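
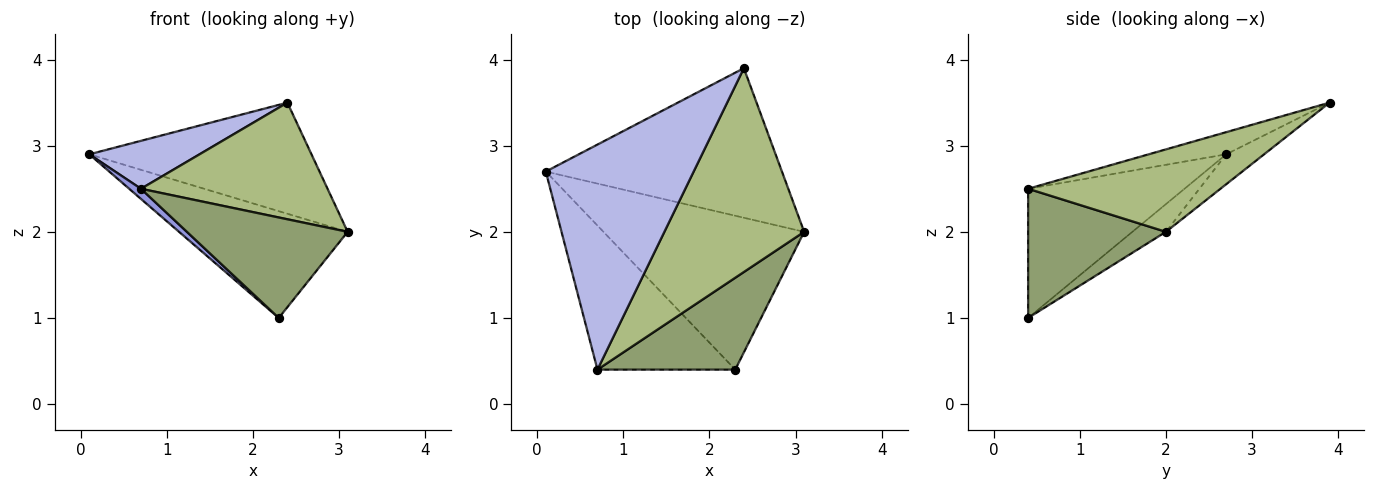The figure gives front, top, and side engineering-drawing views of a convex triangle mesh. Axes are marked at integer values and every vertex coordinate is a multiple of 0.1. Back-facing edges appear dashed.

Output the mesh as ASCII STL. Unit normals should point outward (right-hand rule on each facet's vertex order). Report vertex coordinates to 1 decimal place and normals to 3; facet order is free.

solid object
 facet normal -0.113 0.567 -0.816
  outer loop
   vertex 2.3 0.4 1.0
   vertex 0.1 2.7 2.9
   vertex 3.1 2.0 2.0
  endloop
 endfacet
 facet normal -0.101 0.593 -0.799
  outer loop
   vertex 2.4 3.9 3.5
   vertex 3.1 2.0 2.0
   vertex 0.1 2.7 2.9
  endloop
 endfacet
 facet normal -0.683 -0.051 -0.729
  outer loop
   vertex 0.7 0.4 2.5
   vertex 0.1 2.7 2.9
   vertex 2.3 0.4 1.0
  endloop
 endfacet
 facet normal -0.145 -0.206 0.968
  outer loop
   vertex 0.7 0.4 2.5
   vertex 2.4 3.9 3.5
   vertex 0.1 2.7 2.9
  endloop
 endfacet
 facet normal 0.535 -0.624 0.570
  outer loop
   vertex 0.7 0.4 2.5
   vertex 2.3 0.4 1.0
   vertex 3.1 2.0 2.0
  endloop
 endfacet
 facet normal 0.456 -0.442 0.773
  outer loop
   vertex 0.7 0.4 2.5
   vertex 3.1 2.0 2.0
   vertex 2.4 3.9 3.5
  endloop
 endfacet
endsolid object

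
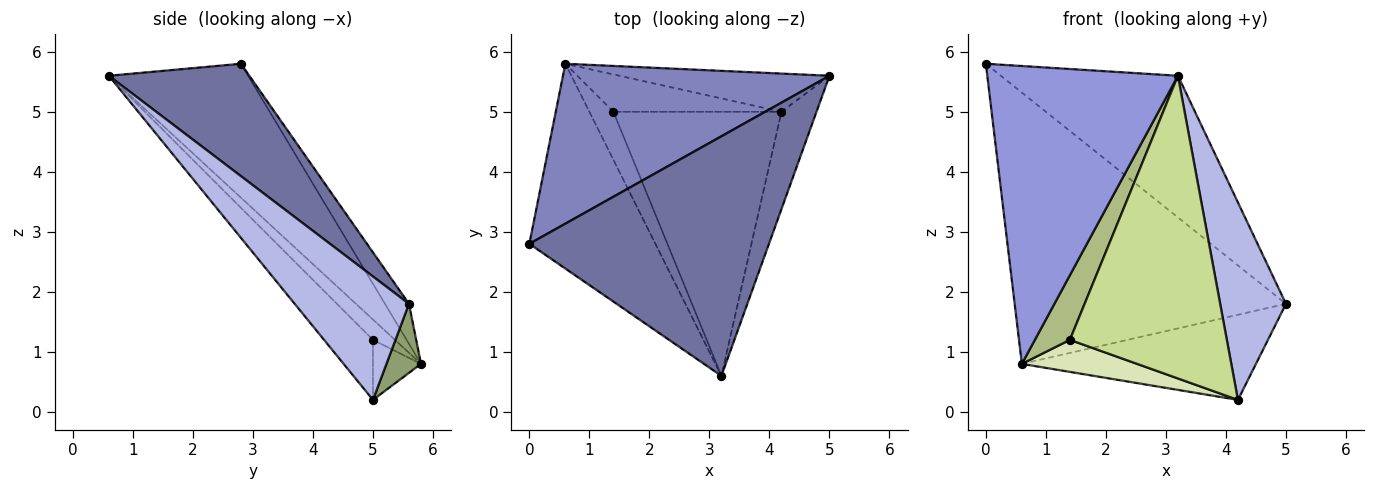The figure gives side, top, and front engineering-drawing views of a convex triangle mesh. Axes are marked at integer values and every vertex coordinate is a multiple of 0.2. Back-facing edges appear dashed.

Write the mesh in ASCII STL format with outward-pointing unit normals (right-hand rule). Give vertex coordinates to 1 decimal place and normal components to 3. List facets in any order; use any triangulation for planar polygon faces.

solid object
 facet normal 0.374 0.472 0.798
  outer loop
   vertex 3.2 0.6 5.6
   vertex 5.0 5.6 1.8
   vertex 0.0 2.8 5.8
  endloop
 endfacet
 facet normal -0.076 0.859 0.506
  outer loop
   vertex 0.6 5.8 0.8
   vertex 0.0 2.8 5.8
   vertex 5.0 5.6 1.8
  endloop
 endfacet
 facet normal -0.516 -0.706 -0.485
  outer loop
   vertex 0.6 5.8 0.8
   vertex 3.2 0.6 5.6
   vertex 0.0 2.8 5.8
  endloop
 endfacet
 facet normal 0.841 -0.485 -0.239
  outer loop
   vertex 4.2 5.0 0.2
   vertex 5.0 5.6 1.8
   vertex 3.2 0.6 5.6
  endloop
 endfacet
 facet normal 0.133 0.904 -0.406
  outer loop
   vertex 4.2 5.0 0.2
   vertex 0.6 5.8 0.8
   vertex 5.0 5.6 1.8
  endloop
 endfacet
 facet normal -0.450 -0.717 -0.532
  outer loop
   vertex 1.4 5.0 1.2
   vertex 3.2 0.6 5.6
   vertex 0.6 5.8 0.8
  endloop
 endfacet
 facet normal -0.229 -0.734 -0.640
  outer loop
   vertex 1.4 5.0 1.2
   vertex 4.2 5.0 0.2
   vertex 3.2 0.6 5.6
  endloop
 endfacet
 facet normal -0.262 -0.628 -0.733
  outer loop
   vertex 1.4 5.0 1.2
   vertex 0.6 5.8 0.8
   vertex 4.2 5.0 0.2
  endloop
 endfacet
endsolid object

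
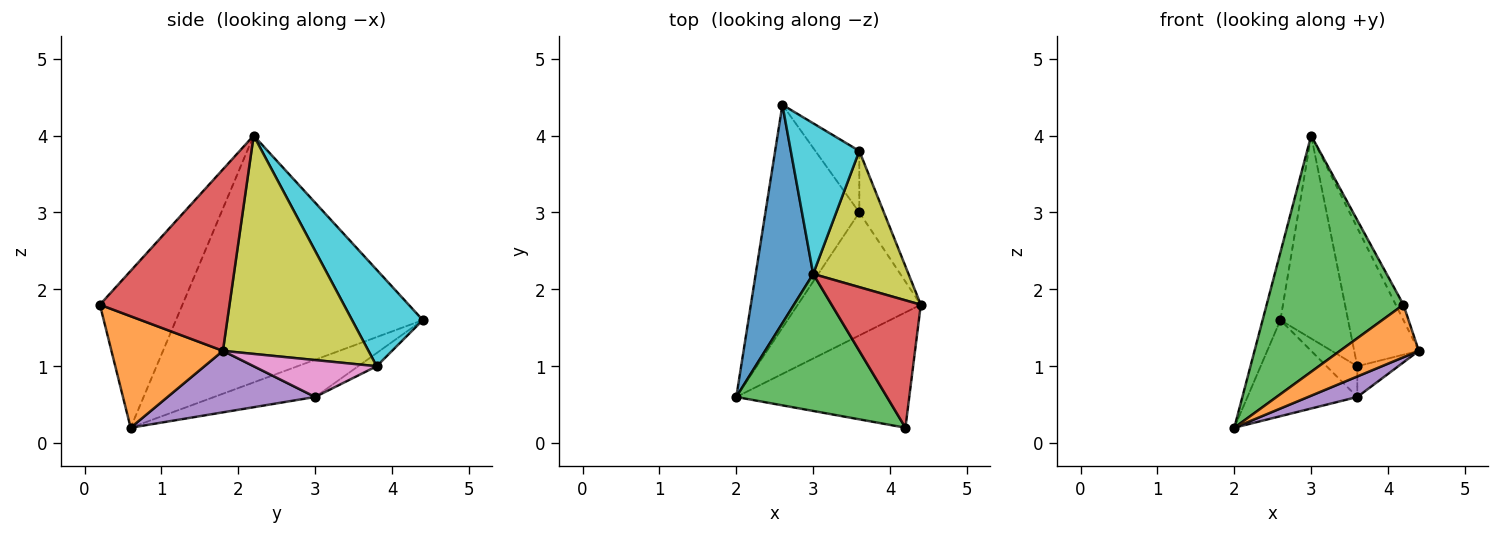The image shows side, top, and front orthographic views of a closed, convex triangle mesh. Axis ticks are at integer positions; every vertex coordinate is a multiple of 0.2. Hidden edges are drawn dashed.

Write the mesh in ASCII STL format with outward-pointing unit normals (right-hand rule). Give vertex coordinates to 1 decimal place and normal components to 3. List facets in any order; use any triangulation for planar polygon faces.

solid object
 facet normal -0.972 0.070 0.226
  outer loop
   vertex 3.0 2.2 4.0
   vertex 2.6 4.4 1.6
   vertex 2.0 0.6 0.2
  endloop
 endfacet
 facet normal 0.506 -0.358 -0.785
  outer loop
   vertex 4.2 0.2 1.8
   vertex 2.0 0.6 0.2
   vertex 4.4 1.8 1.2
  endloop
 endfacet
 facet normal -0.463 -0.767 0.445
  outer loop
   vertex 4.2 0.2 1.8
   vertex 3.0 2.2 4.0
   vertex 2.0 0.6 0.2
  endloop
 endfacet
 facet normal 0.896 0.053 0.440
  outer loop
   vertex 4.2 0.2 1.8
   vertex 4.4 1.8 1.2
   vertex 3.0 2.2 4.0
  endloop
 endfacet
 facet normal 0.442 -0.147 -0.885
  outer loop
   vertex 3.6 3.0 0.6
   vertex 4.4 1.8 1.2
   vertex 2.0 0.6 0.2
  endloop
 endfacet
 facet normal -0.342 0.372 -0.863
  outer loop
   vertex 3.6 3.0 0.6
   vertex 2.0 0.6 0.2
   vertex 2.6 4.4 1.6
  endloop
 endfacet
 facet normal 0.802 0.267 -0.535
  outer loop
   vertex 3.6 3.8 1.0
   vertex 4.4 1.8 1.2
   vertex 3.6 3.0 0.6
  endloop
 endfacet
 facet normal -0.259 0.432 -0.864
  outer loop
   vertex 3.6 3.8 1.0
   vertex 3.6 3.0 0.6
   vertex 2.6 4.4 1.6
  endloop
 endfacet
 facet normal 0.849 0.377 0.371
  outer loop
   vertex 3.6 3.8 1.0
   vertex 3.0 2.2 4.0
   vertex 4.4 1.8 1.2
  endloop
 endfacet
 facet normal 0.643 0.615 0.457
  outer loop
   vertex 3.6 3.8 1.0
   vertex 2.6 4.4 1.6
   vertex 3.0 2.2 4.0
  endloop
 endfacet
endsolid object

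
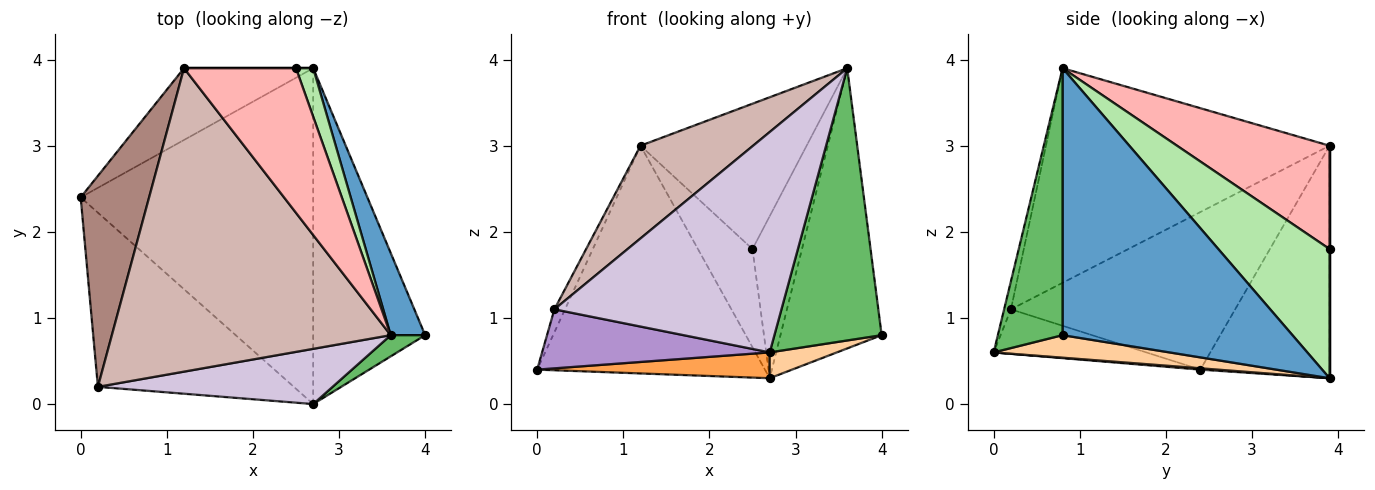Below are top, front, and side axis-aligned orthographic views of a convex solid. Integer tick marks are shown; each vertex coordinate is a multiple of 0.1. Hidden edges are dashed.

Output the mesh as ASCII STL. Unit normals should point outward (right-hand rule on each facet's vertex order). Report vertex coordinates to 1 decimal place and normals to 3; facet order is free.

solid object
 facet normal 0.909 0.400 0.117
  outer loop
   vertex 3.6 0.8 3.9
   vertex 4.0 0.8 0.8
   vertex 2.7 3.9 0.3
  endloop
 endfacet
 facet normal -0.476 0.839 -0.264
  outer loop
   vertex 1.2 3.9 3.0
   vertex 2.7 3.9 0.3
   vertex 0.0 2.4 0.4
  endloop
 endfacet
 facet normal 0.006 -0.077 -0.997
  outer loop
   vertex 2.7 0.0 0.6
   vertex 0.0 2.4 0.4
   vertex 2.7 3.9 0.3
  endloop
 endfacet
 facet normal 0.197 -0.075 -0.978
  outer loop
   vertex 2.7 0.0 0.6
   vertex 2.7 3.9 0.3
   vertex 4.0 0.8 0.8
  endloop
 endfacet
 facet normal 0.515 -0.854 0.067
  outer loop
   vertex 2.7 0.0 0.6
   vertex 4.0 0.8 0.8
   vertex 3.6 0.8 3.9
  endloop
 endfacet
 facet normal 0.907 0.404 0.121
  outer loop
   vertex 2.5 3.9 1.8
   vertex 3.6 0.8 3.9
   vertex 2.7 3.9 0.3
  endloop
 endfacet
 facet normal 0.000 1.000 0.000
  outer loop
   vertex 2.5 3.9 1.8
   vertex 2.7 3.9 0.3
   vertex 1.2 3.9 3.0
  endloop
 endfacet
 facet normal 0.546 0.594 0.591
  outer loop
   vertex 2.5 3.9 1.8
   vertex 1.2 3.9 3.0
   vertex 3.6 0.8 3.9
  endloop
 endfacet
 facet normal -0.210 -0.314 -0.926
  outer loop
   vertex 0.2 0.2 1.1
   vertex 0.0 2.4 0.4
   vertex 2.7 0.0 0.6
  endloop
 endfacet
 facet normal -0.029 -0.970 0.243
  outer loop
   vertex 0.2 0.2 1.1
   vertex 2.7 0.0 0.6
   vertex 3.6 0.8 3.9
  endloop
 endfacet
 facet normal -0.916 0.043 0.398
  outer loop
   vertex 0.2 0.2 1.1
   vertex 1.2 3.9 3.0
   vertex 0.0 2.4 0.4
  endloop
 endfacet
 facet normal -0.593 -0.235 0.770
  outer loop
   vertex 0.2 0.2 1.1
   vertex 3.6 0.8 3.9
   vertex 1.2 3.9 3.0
  endloop
 endfacet
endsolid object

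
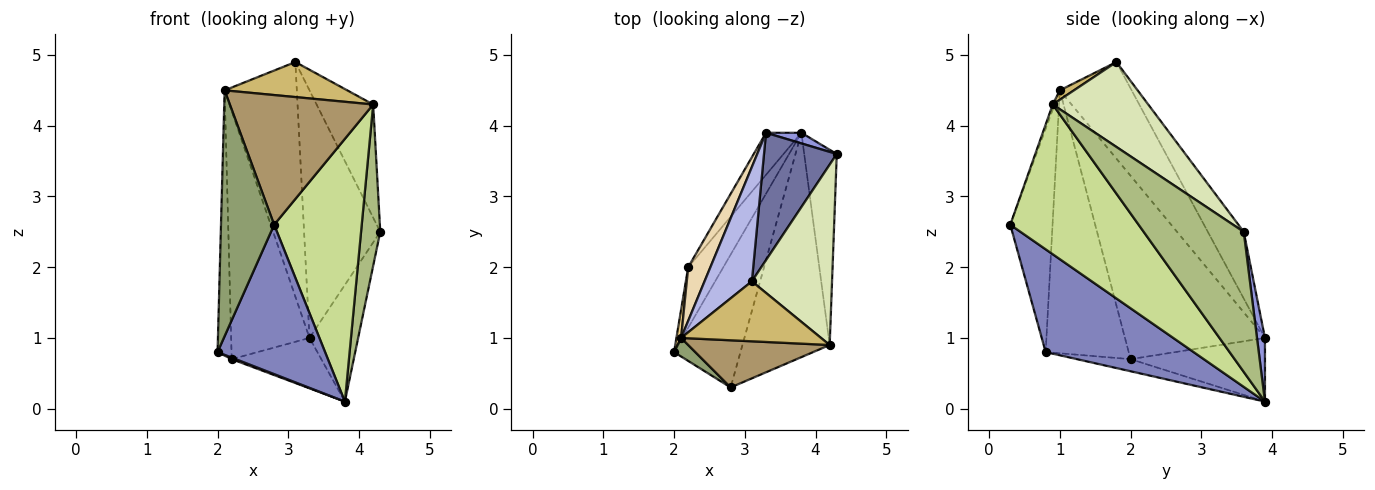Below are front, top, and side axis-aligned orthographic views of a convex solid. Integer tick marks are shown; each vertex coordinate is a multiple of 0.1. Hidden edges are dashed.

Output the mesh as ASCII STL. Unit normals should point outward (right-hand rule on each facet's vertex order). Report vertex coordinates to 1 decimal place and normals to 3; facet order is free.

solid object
 facet normal -0.387 0.820 0.422
  outer loop
   vertex 3.3 3.9 1.0
   vertex 3.1 1.8 4.9
   vertex 4.3 3.6 2.5
  endloop
 endfacet
 facet normal 0.717 -0.521 -0.463
  outer loop
   vertex 3.8 3.9 0.1
   vertex 2.8 0.3 2.6
   vertex 2.0 0.8 0.8
  endloop
 endfacet
 facet normal 0.161 0.983 0.089
  outer loop
   vertex 3.8 3.9 0.1
   vertex 3.3 3.9 1.0
   vertex 4.3 3.6 2.5
  endloop
 endfacet
 facet normal -0.667 0.670 0.327
  outer loop
   vertex 2.1 1.0 4.5
   vertex 3.1 1.8 4.9
   vertex 3.3 3.9 1.0
  endloop
 endfacet
 facet normal -0.621 -0.781 0.059
  outer loop
   vertex 2.1 1.0 4.5
   vertex 2.0 0.8 0.8
   vertex 2.8 0.3 2.6
  endloop
 endfacet
 facet normal 0.957 -0.184 -0.222
  outer loop
   vertex 4.2 0.9 4.3
   vertex 3.8 3.9 0.1
   vertex 4.3 3.6 2.5
  endloop
 endfacet
 facet normal 0.744 -0.508 -0.434
  outer loop
   vertex 4.2 0.9 4.3
   vertex 2.8 0.3 2.6
   vertex 3.8 3.9 0.1
  endloop
 endfacet
 facet normal 0.668 0.396 0.631
  outer loop
   vertex 4.2 0.9 4.3
   vertex 4.3 3.6 2.5
   vertex 3.1 1.8 4.9
  endloop
 endfacet
 facet normal -0.012 -0.940 0.342
  outer loop
   vertex 4.2 0.9 4.3
   vertex 2.1 1.0 4.5
   vertex 2.8 0.3 2.6
  endloop
 endfacet
 facet normal 0.058 -0.504 0.862
  outer loop
   vertex 4.2 0.9 4.3
   vertex 3.1 1.8 4.9
   vertex 2.1 1.0 4.5
  endloop
 endfacet
 facet normal -0.986 0.166 0.018
  outer loop
   vertex 2.2 2.0 0.7
   vertex 2.0 0.8 0.8
   vertex 2.1 1.0 4.5
  endloop
 endfacet
 facet normal -0.868 0.486 0.105
  outer loop
   vertex 2.2 2.0 0.7
   vertex 2.1 1.0 4.5
   vertex 3.3 3.9 1.0
  endloop
 endfacet
 facet normal -0.325 -0.025 -0.945
  outer loop
   vertex 2.2 2.0 0.7
   vertex 3.8 3.9 0.1
   vertex 2.0 0.8 0.8
  endloop
 endfacet
 facet normal -0.755 0.504 -0.420
  outer loop
   vertex 2.2 2.0 0.7
   vertex 3.3 3.9 1.0
   vertex 3.8 3.9 0.1
  endloop
 endfacet
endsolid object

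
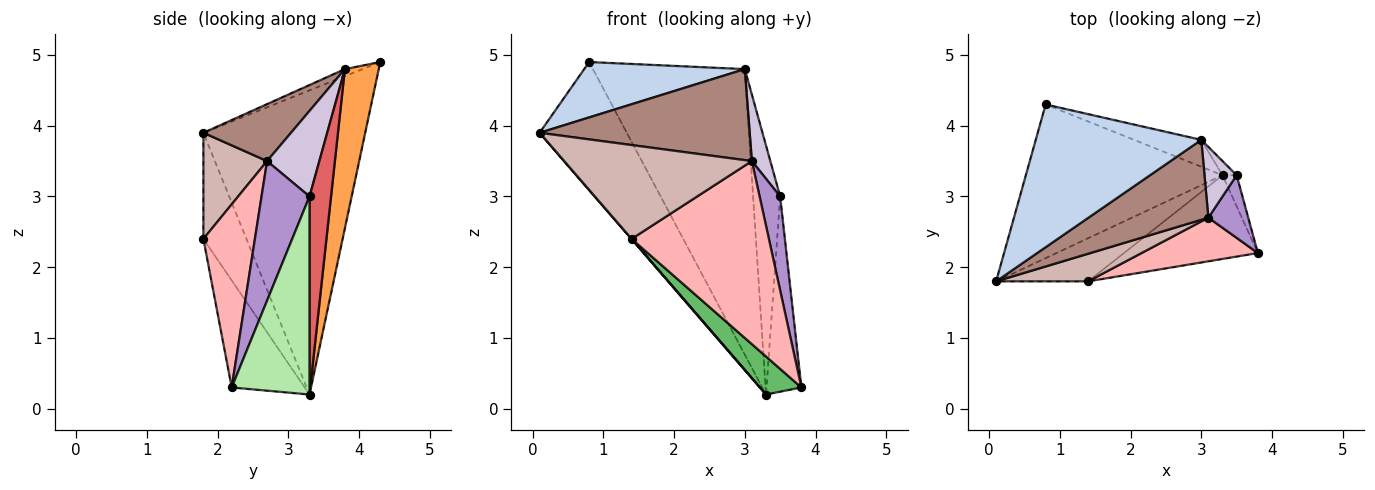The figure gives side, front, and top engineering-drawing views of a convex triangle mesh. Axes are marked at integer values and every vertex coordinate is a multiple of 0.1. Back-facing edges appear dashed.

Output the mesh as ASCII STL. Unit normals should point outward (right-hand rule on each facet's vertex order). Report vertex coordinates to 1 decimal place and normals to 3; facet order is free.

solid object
 facet normal -0.765 0.412 -0.495
  outer loop
   vertex 3.3 3.3 0.2
   vertex 0.1 1.8 3.9
   vertex 0.8 4.3 4.9
  endloop
 endfacet
 facet normal -0.040 -0.361 0.932
  outer loop
   vertex 3.0 3.8 4.8
   vertex 0.8 4.3 4.9
   vertex 0.1 1.8 3.9
  endloop
 endfacet
 facet normal 0.217 0.972 -0.092
  outer loop
   vertex 3.0 3.8 4.8
   vertex 3.3 3.3 0.2
   vertex 0.8 4.3 4.9
  endloop
 endfacet
 facet normal -0.756 -0.003 -0.655
  outer loop
   vertex 1.4 1.8 2.4
   vertex 0.1 1.8 3.9
   vertex 3.3 3.3 0.2
  endloop
 endfacet
 facet normal -0.588 -0.334 -0.736
  outer loop
   vertex 1.4 1.8 2.4
   vertex 3.3 3.3 0.2
   vertex 3.8 2.2 0.3
  endloop
 endfacet
 facet normal 0.911 0.408 -0.065
  outer loop
   vertex 3.5 3.3 3.0
   vertex 3.8 2.2 0.3
   vertex 3.3 3.3 0.2
  endloop
 endfacet
 facet normal 0.622 0.782 -0.044
  outer loop
   vertex 3.5 3.3 3.0
   vertex 3.3 3.3 0.2
   vertex 3.0 3.8 4.8
  endloop
 endfacet
 facet normal 0.343 -0.914 0.218
  outer loop
   vertex 3.1 2.7 3.5
   vertex 1.4 1.8 2.4
   vertex 3.8 2.2 0.3
  endloop
 endfacet
 facet normal 0.889 -0.381 0.254
  outer loop
   vertex 3.1 2.7 3.5
   vertex 3.8 2.2 0.3
   vertex 3.5 3.3 3.0
  endloop
 endfacet
 facet normal 0.889 -0.314 0.334
  outer loop
   vertex 3.1 2.7 3.5
   vertex 3.5 3.3 3.0
   vertex 3.0 3.8 4.8
  endloop
 endfacet
 facet normal 0.299 -0.717 0.630
  outer loop
   vertex 3.1 2.7 3.5
   vertex 3.0 3.8 4.8
   vertex 0.1 1.8 3.9
  endloop
 endfacet
 facet normal 0.309 -0.912 0.268
  outer loop
   vertex 3.1 2.7 3.5
   vertex 0.1 1.8 3.9
   vertex 1.4 1.8 2.4
  endloop
 endfacet
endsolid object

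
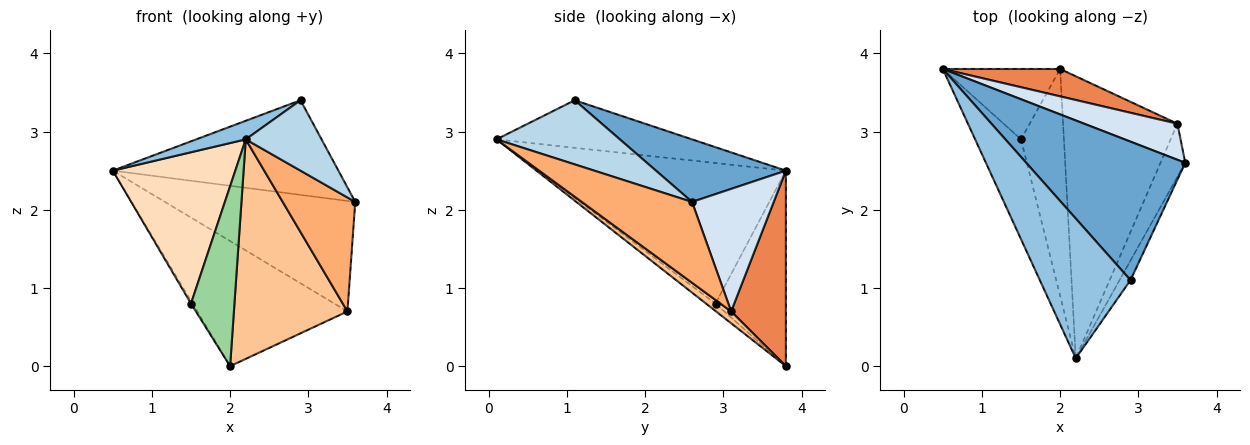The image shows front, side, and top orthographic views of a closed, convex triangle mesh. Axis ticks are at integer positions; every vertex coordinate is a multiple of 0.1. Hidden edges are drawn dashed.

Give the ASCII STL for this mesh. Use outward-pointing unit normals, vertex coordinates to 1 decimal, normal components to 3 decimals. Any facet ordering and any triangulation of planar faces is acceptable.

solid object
 facet normal 0.309 0.536 0.785
  outer loop
   vertex 2.9 1.1 3.4
   vertex 3.6 2.6 2.1
   vertex 0.5 3.8 2.5
  endloop
 endfacet
 facet normal -0.461 -0.117 0.880
  outer loop
   vertex 2.9 1.1 3.4
   vertex 0.5 3.8 2.5
   vertex 2.2 0.1 2.9
  endloop
 endfacet
 facet normal 0.843 -0.518 -0.144
  outer loop
   vertex 2.9 1.1 3.4
   vertex 2.2 0.1 2.9
   vertex 3.6 2.6 2.1
  endloop
 endfacet
 facet normal 0.378 0.880 0.287
  outer loop
   vertex 3.5 3.1 0.7
   vertex 0.5 3.8 2.5
   vertex 3.6 2.6 2.1
  endloop
 endfacet
 facet normal 0.336 0.920 0.201
  outer loop
   vertex 3.5 3.1 0.7
   vertex 2.0 3.8 0.0
   vertex 0.5 3.8 2.5
  endloop
 endfacet
 facet normal 0.809 -0.533 -0.248
  outer loop
   vertex 3.5 3.1 0.7
   vertex 3.6 2.6 2.1
   vertex 2.2 0.1 2.9
  endloop
 endfacet
 facet normal 0.081 -0.612 -0.787
  outer loop
   vertex 3.5 3.1 0.7
   vertex 2.2 0.1 2.9
   vertex 2.0 3.8 0.0
  endloop
 endfacet
 facet normal -0.860 -0.426 -0.281
  outer loop
   vertex 1.5 2.9 0.8
   vertex 2.2 0.1 2.9
   vertex 0.5 3.8 2.5
  endloop
 endfacet
 facet normal -0.857 0.019 -0.514
  outer loop
   vertex 1.5 2.9 0.8
   vertex 0.5 3.8 2.5
   vertex 2.0 3.8 0.0
  endloop
 endfacet
 facet normal -0.134 -0.616 -0.776
  outer loop
   vertex 1.5 2.9 0.8
   vertex 2.0 3.8 0.0
   vertex 2.2 0.1 2.9
  endloop
 endfacet
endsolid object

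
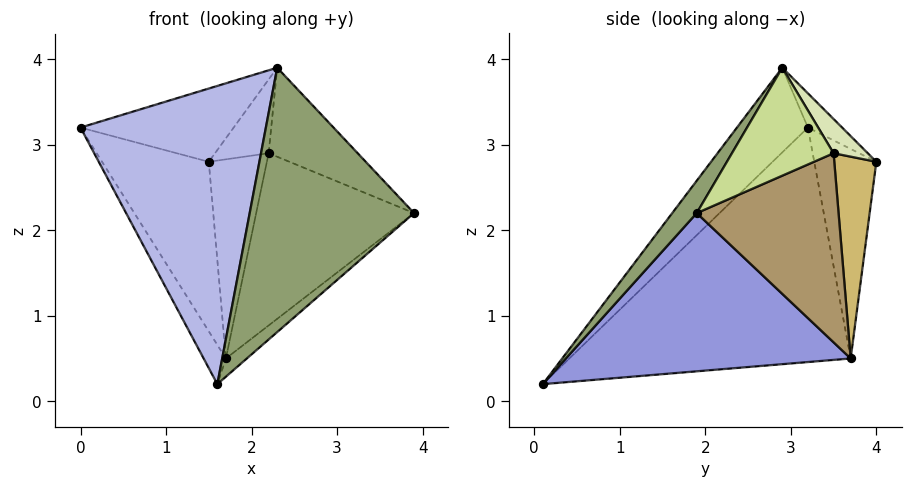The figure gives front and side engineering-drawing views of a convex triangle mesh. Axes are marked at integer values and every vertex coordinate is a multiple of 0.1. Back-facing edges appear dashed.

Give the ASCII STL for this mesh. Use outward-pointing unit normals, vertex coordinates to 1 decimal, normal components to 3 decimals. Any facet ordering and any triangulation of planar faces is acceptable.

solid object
 facet normal -0.850 0.067 -0.523
  outer loop
   vertex 1.7 3.7 0.5
   vertex 1.6 0.1 0.2
   vertex 0.0 3.2 3.2
  endloop
 endfacet
 facet normal -0.497 0.854 -0.155
  outer loop
   vertex 1.7 3.7 0.5
   vertex 0.0 3.2 3.2
   vertex 1.5 4.0 2.8
  endloop
 endfacet
 facet normal 0.634 0.047 -0.772
  outer loop
   vertex 1.7 3.7 0.5
   vertex 3.9 1.9 2.2
   vertex 1.6 0.1 0.2
  endloop
 endfacet
 facet normal -0.283 -0.738 0.612
  outer loop
   vertex 2.3 2.9 3.9
   vertex 0.0 3.2 3.2
   vertex 1.6 0.1 0.2
  endloop
 endfacet
 facet normal 0.120 -0.802 0.585
  outer loop
   vertex 2.3 2.9 3.9
   vertex 1.6 0.1 0.2
   vertex 3.9 1.9 2.2
  endloop
 endfacet
 facet normal -0.144 0.645 0.750
  outer loop
   vertex 2.3 2.9 3.9
   vertex 1.5 4.0 2.8
   vertex 0.0 3.2 3.2
  endloop
 endfacet
 facet normal 0.716 0.628 0.305
  outer loop
   vertex 2.2 3.5 2.9
   vertex 2.3 2.9 3.9
   vertex 3.9 1.9 2.2
  endloop
 endfacet
 facet normal 0.490 0.768 0.412
  outer loop
   vertex 2.2 3.5 2.9
   vertex 1.5 4.0 2.8
   vertex 2.3 2.9 3.9
  endloop
 endfacet
 facet normal 0.666 0.742 -0.077
  outer loop
   vertex 2.2 3.5 2.9
   vertex 3.9 1.9 2.2
   vertex 1.7 3.7 0.5
  endloop
 endfacet
 facet normal 0.586 0.809 -0.055
  outer loop
   vertex 2.2 3.5 2.9
   vertex 1.7 3.7 0.5
   vertex 1.5 4.0 2.8
  endloop
 endfacet
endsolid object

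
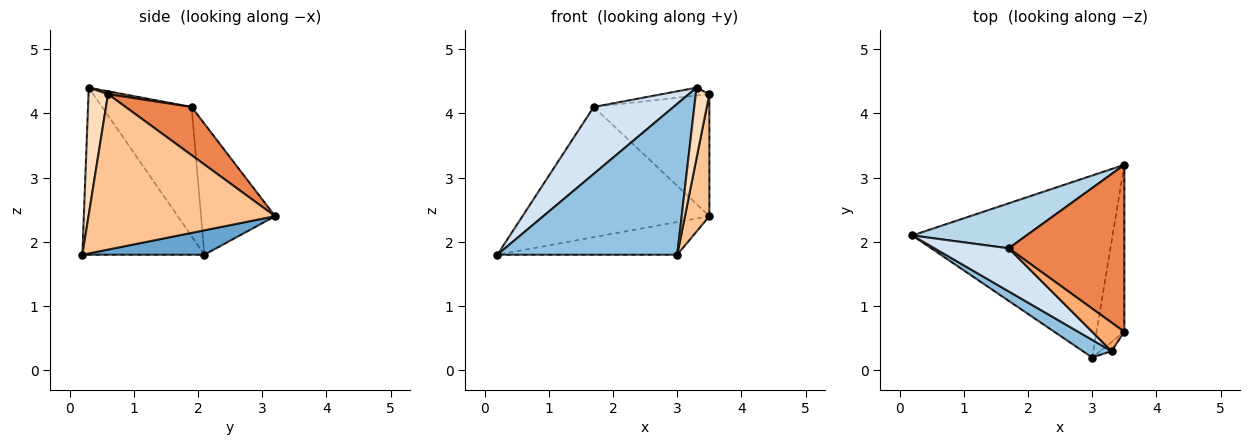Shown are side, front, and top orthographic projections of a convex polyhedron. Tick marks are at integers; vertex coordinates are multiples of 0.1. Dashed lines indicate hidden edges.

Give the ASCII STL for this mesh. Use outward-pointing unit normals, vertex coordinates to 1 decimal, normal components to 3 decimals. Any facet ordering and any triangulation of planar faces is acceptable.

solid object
 facet normal 0.119 0.176 -0.977
  outer loop
   vertex 3.0 0.2 1.8
   vertex 0.2 2.1 1.8
   vertex 3.5 3.2 2.4
  endloop
 endfacet
 facet normal -0.559 -0.824 0.096
  outer loop
   vertex 3.0 0.2 1.8
   vertex 3.3 0.3 4.4
   vertex 0.2 2.1 1.8
  endloop
 endfacet
 facet normal -0.351 0.885 0.306
  outer loop
   vertex 1.7 1.9 4.1
   vertex 3.5 3.2 2.4
   vertex 0.2 2.1 1.8
  endloop
 endfacet
 facet normal -0.686 -0.612 0.394
  outer loop
   vertex 1.7 1.9 4.1
   vertex 0.2 2.1 1.8
   vertex 3.3 0.3 4.4
  endloop
 endfacet
 facet normal 0.319 0.559 0.765
  outer loop
   vertex 3.5 0.6 4.3
   vertex 3.5 3.2 2.4
   vertex 1.7 1.9 4.1
  endloop
 endfacet
 facet normal 0.084 0.264 0.961
  outer loop
   vertex 3.5 0.6 4.3
   vertex 1.7 1.9 4.1
   vertex 3.3 0.3 4.4
  endloop
 endfacet
 facet normal 0.976 -0.128 -0.175
  outer loop
   vertex 3.5 0.6 4.3
   vertex 3.0 0.2 1.8
   vertex 3.5 3.2 2.4
  endloop
 endfacet
 facet normal 0.819 -0.570 -0.073
  outer loop
   vertex 3.5 0.6 4.3
   vertex 3.3 0.3 4.4
   vertex 3.0 0.2 1.8
  endloop
 endfacet
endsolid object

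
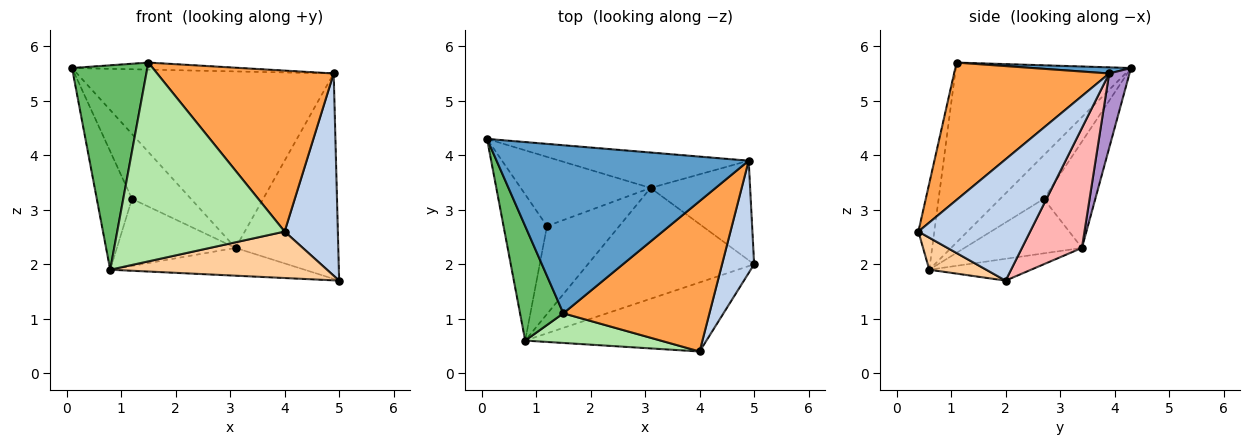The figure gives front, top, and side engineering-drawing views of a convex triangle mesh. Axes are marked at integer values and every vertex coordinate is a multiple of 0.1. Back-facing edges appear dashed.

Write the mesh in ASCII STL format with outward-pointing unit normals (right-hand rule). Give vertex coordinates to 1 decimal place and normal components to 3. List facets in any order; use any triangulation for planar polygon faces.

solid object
 facet normal 0.024 0.042 0.999
  outer loop
   vertex 4.9 3.9 5.5
   vertex 0.1 4.3 5.6
   vertex 1.5 1.1 5.7
  endloop
 endfacet
 facet normal 0.878 -0.418 0.232
  outer loop
   vertex 4.9 3.9 5.5
   vertex 4.0 0.4 2.6
   vertex 5.0 2.0 1.7
  endloop
 endfacet
 facet normal 0.540 -0.615 0.575
  outer loop
   vertex 4.9 3.9 5.5
   vertex 1.5 1.1 5.7
   vertex 4.0 0.4 2.6
  endloop
 endfacet
 facet normal 0.145 -0.552 -0.821
  outer loop
   vertex 0.8 0.6 1.9
   vertex 5.0 2.0 1.7
   vertex 4.0 0.4 2.6
  endloop
 endfacet
 facet normal -0.897 -0.386 0.216
  outer loop
   vertex 0.8 0.6 1.9
   vertex 1.5 1.1 5.7
   vertex 0.1 4.3 5.6
  endloop
 endfacet
 facet normal -0.094 -0.985 0.147
  outer loop
   vertex 0.8 0.6 1.9
   vertex 4.0 0.4 2.6
   vertex 1.5 1.1 5.7
  endloop
 endfacet
 facet normal -0.126 0.241 -0.962
  outer loop
   vertex 3.1 3.4 2.3
   vertex 5.0 2.0 1.7
   vertex 0.8 0.6 1.9
  endloop
 endfacet
 facet normal 0.465 0.797 -0.386
  outer loop
   vertex 3.1 3.4 2.3
   vertex 4.9 3.9 5.5
   vertex 5.0 2.0 1.7
  endloop
 endfacet
 facet normal 0.077 0.977 -0.196
  outer loop
   vertex 3.1 3.4 2.3
   vertex 0.1 4.3 5.6
   vertex 4.9 3.9 5.5
  endloop
 endfacet
 facet normal -0.615 0.496 -0.613
  outer loop
   vertex 1.2 2.7 3.2
   vertex 0.8 0.6 1.9
   vertex 0.1 4.3 5.6
  endloop
 endfacet
 facet normal -0.513 0.587 -0.626
  outer loop
   vertex 1.2 2.7 3.2
   vertex 0.1 4.3 5.6
   vertex 3.1 3.4 2.3
  endloop
 endfacet
 facet normal -0.515 0.520 -0.682
  outer loop
   vertex 1.2 2.7 3.2
   vertex 3.1 3.4 2.3
   vertex 0.8 0.6 1.9
  endloop
 endfacet
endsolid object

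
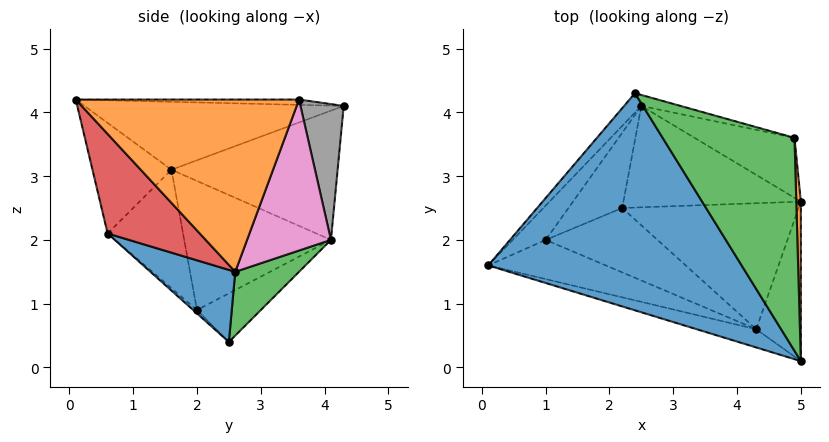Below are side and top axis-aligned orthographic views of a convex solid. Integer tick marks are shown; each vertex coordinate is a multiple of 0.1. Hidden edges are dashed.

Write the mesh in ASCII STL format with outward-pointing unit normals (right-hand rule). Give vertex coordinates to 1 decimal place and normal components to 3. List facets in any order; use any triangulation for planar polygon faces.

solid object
 facet normal -0.256 -0.136 0.957
  outer loop
   vertex 2.4 4.3 4.1
   vertex 0.1 1.6 3.1
   vertex 5.0 0.1 4.2
  endloop
 endfacet
 facet normal 0.999 0.029 0.026
  outer loop
   vertex 4.9 3.6 4.2
   vertex 5.0 0.1 4.2
   vertex 5.0 2.6 1.5
  endloop
 endfacet
 facet normal -0.040 -0.001 0.999
  outer loop
   vertex 4.9 3.6 4.2
   vertex 2.4 4.3 4.1
   vertex 5.0 0.1 4.2
  endloop
 endfacet
 facet normal 0.834 -0.404 -0.374
  outer loop
   vertex 4.3 0.6 2.1
   vertex 5.0 2.6 1.5
   vertex 5.0 0.1 4.2
  endloop
 endfacet
 facet normal -0.261 -0.955 -0.140
  outer loop
   vertex 4.3 0.6 2.1
   vertex 5.0 0.1 4.2
   vertex 0.1 1.6 3.1
  endloop
 endfacet
 facet normal -0.285 -0.916 -0.283
  outer loop
   vertex 4.3 0.6 2.1
   vertex 0.1 1.6 3.1
   vertex 1.0 2.0 0.9
  endloop
 endfacet
 facet normal 0.447 0.844 -0.296
  outer loop
   vertex 2.5 4.1 2.0
   vertex 4.9 3.6 4.2
   vertex 5.0 2.6 1.5
  endloop
 endfacet
 facet normal 0.272 0.959 -0.078
  outer loop
   vertex 2.5 4.1 2.0
   vertex 2.4 4.3 4.1
   vertex 4.9 3.6 4.2
  endloop
 endfacet
 facet normal -0.739 0.666 -0.099
  outer loop
   vertex 2.5 4.1 2.0
   vertex 0.1 1.6 3.1
   vertex 2.4 4.3 4.1
  endloop
 endfacet
 facet normal -0.749 0.635 -0.191
  outer loop
   vertex 2.5 4.1 2.0
   vertex 1.0 2.0 0.9
   vertex 0.1 1.6 3.1
  endloop
 endfacet
 facet normal 0.350 -0.379 -0.856
  outer loop
   vertex 2.2 2.5 0.4
   vertex 5.0 2.6 1.5
   vertex 4.3 0.6 2.1
  endloop
 endfacet
 facet normal -0.022 -0.680 -0.733
  outer loop
   vertex 2.2 2.5 0.4
   vertex 4.3 0.6 2.1
   vertex 1.0 2.0 0.9
  endloop
 endfacet
 facet normal 0.254 0.660 -0.707
  outer loop
   vertex 2.2 2.5 0.4
   vertex 2.5 4.1 2.0
   vertex 5.0 2.6 1.5
  endloop
 endfacet
 facet normal -0.507 0.655 -0.560
  outer loop
   vertex 2.2 2.5 0.4
   vertex 1.0 2.0 0.9
   vertex 2.5 4.1 2.0
  endloop
 endfacet
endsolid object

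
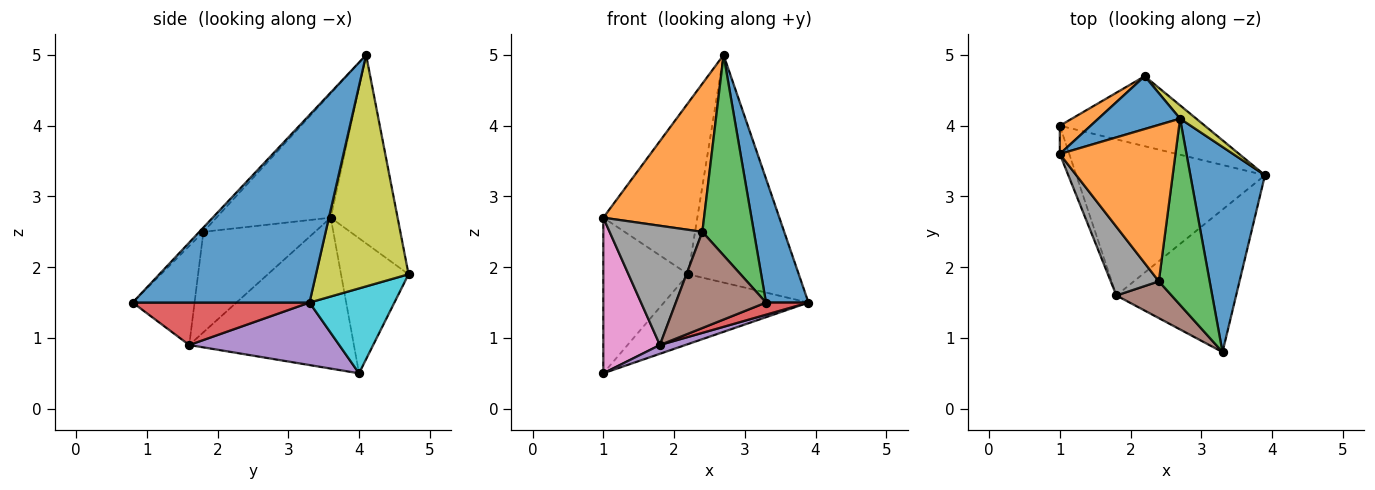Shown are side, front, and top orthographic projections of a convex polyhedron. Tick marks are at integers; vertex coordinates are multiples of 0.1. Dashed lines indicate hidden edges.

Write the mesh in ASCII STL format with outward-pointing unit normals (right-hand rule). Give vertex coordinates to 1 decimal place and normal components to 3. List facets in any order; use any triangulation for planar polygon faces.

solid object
 facet normal 0.907 -0.218 0.361
  outer loop
   vertex 2.7 4.1 5.0
   vertex 3.3 0.8 1.5
   vertex 3.9 3.3 1.5
  endloop
 endfacet
 facet normal -0.615 -0.542 0.573
  outer loop
   vertex 2.4 1.8 2.5
   vertex 2.7 4.1 5.0
   vertex 1.0 3.6 2.7
  endloop
 endfacet
 facet normal -0.057 -0.731 0.680
  outer loop
   vertex 2.4 1.8 2.5
   vertex 3.3 0.8 1.5
   vertex 2.7 4.1 5.0
  endloop
 endfacet
 facet normal 0.333 -0.080 -0.939
  outer loop
   vertex 1.8 1.6 0.9
   vertex 3.9 3.3 1.5
   vertex 3.3 0.8 1.5
  endloop
 endfacet
 facet normal 0.314 -0.053 -0.948
  outer loop
   vertex 1.8 1.6 0.9
   vertex 1.0 4.0 0.5
   vertex 3.9 3.3 1.5
  endloop
 endfacet
 facet normal -0.540 -0.786 0.301
  outer loop
   vertex 1.8 1.6 0.9
   vertex 3.3 0.8 1.5
   vertex 2.4 1.8 2.5
  endloop
 endfacet
 facet normal -0.944 -0.325 -0.059
  outer loop
   vertex 1.8 1.6 0.9
   vertex 1.0 3.6 2.7
   vertex 1.0 4.0 0.5
  endloop
 endfacet
 facet normal -0.722 -0.600 0.346
  outer loop
   vertex 1.8 1.6 0.9
   vertex 2.4 1.8 2.5
   vertex 1.0 3.6 2.7
  endloop
 endfacet
 facet normal 0.641 0.766 0.045
  outer loop
   vertex 2.2 4.7 1.9
   vertex 2.7 4.1 5.0
   vertex 3.9 3.3 1.5
  endloop
 endfacet
 facet normal 0.383 0.652 -0.654
  outer loop
   vertex 2.2 4.7 1.9
   vertex 3.9 3.3 1.5
   vertex 1.0 4.0 0.5
  endloop
 endfacet
 facet normal -0.562 0.790 0.244
  outer loop
   vertex 2.2 4.7 1.9
   vertex 1.0 3.6 2.7
   vertex 2.7 4.1 5.0
  endloop
 endfacet
 facet normal -0.616 0.775 0.141
  outer loop
   vertex 2.2 4.7 1.9
   vertex 1.0 4.0 0.5
   vertex 1.0 3.6 2.7
  endloop
 endfacet
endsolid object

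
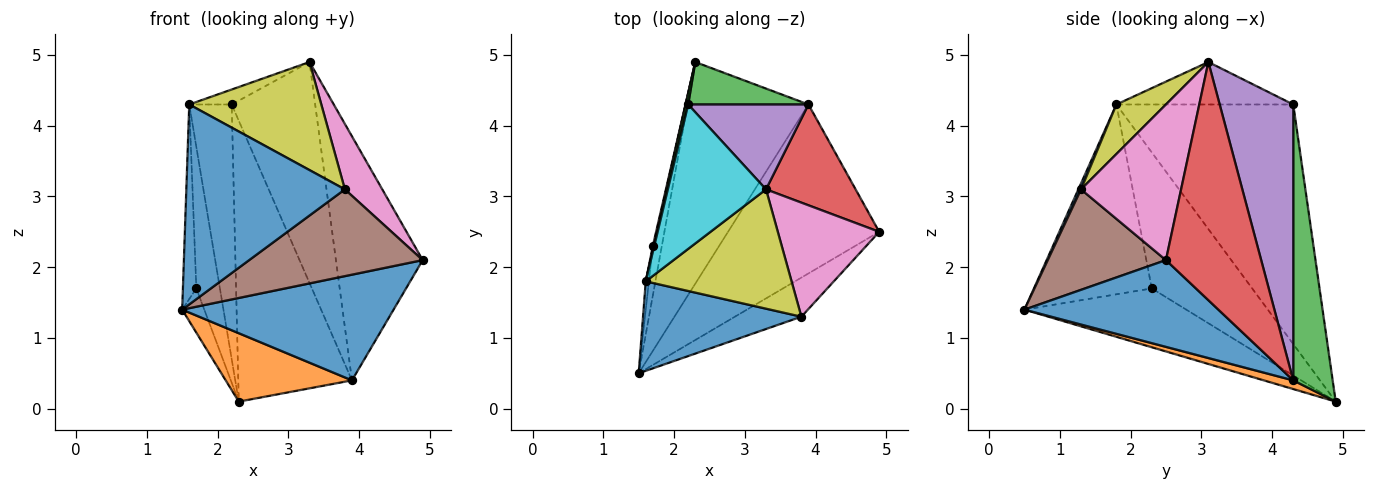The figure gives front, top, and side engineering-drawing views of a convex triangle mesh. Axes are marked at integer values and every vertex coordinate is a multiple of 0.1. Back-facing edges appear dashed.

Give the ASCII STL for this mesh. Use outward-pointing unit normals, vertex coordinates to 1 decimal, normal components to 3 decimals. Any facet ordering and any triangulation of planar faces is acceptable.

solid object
 facet normal 0.437 -0.477 -0.762
  outer loop
   vertex 3.9 4.3 0.4
   vertex 4.9 2.5 2.1
   vertex 1.5 0.5 1.4
  endloop
 endfacet
 facet normal 0.068 -0.294 -0.953
  outer loop
   vertex 3.9 4.3 0.4
   vertex 1.5 0.5 1.4
   vertex 2.3 4.9 0.1
  endloop
 endfacet
 facet normal 0.324 0.935 0.141
  outer loop
   vertex 3.9 4.3 0.4
   vertex 2.3 4.9 0.1
   vertex 2.2 4.3 4.3
  endloop
 endfacet
 facet normal 0.712 0.649 0.268
  outer loop
   vertex 3.9 4.3 0.4
   vertex 3.3 3.1 4.9
   vertex 4.9 2.5 2.1
  endloop
 endfacet
 facet normal 0.635 0.721 0.277
  outer loop
   vertex 3.9 4.3 0.4
   vertex 2.2 4.3 4.3
   vertex 3.3 3.1 4.9
  endloop
 endfacet
 facet normal 0.527 -0.774 -0.349
  outer loop
   vertex 3.8 1.3 3.1
   vertex 1.5 0.5 1.4
   vertex 4.9 2.5 2.1
  endloop
 endfacet
 facet normal 0.800 -0.299 0.521
  outer loop
   vertex 3.8 1.3 3.1
   vertex 4.9 2.5 2.1
   vertex 3.3 3.1 4.9
  endloop
 endfacet
 facet normal -0.980 0.134 -0.150
  outer loop
   vertex 1.7 2.3 1.7
   vertex 2.3 4.9 0.1
   vertex 1.5 0.5 1.4
  endloop
 endfacet
 facet normal 0.244 -0.651 0.719
  outer loop
   vertex 1.6 1.8 4.3
   vertex 3.8 1.3 3.1
   vertex 3.3 3.1 4.9
  endloop
 endfacet
 facet normal -0.395 0.095 0.914
  outer loop
   vertex 1.6 1.8 4.3
   vertex 3.3 3.1 4.9
   vertex 2.2 4.3 4.3
  endloop
 endfacet
 facet normal 0.015 -0.913 0.409
  outer loop
   vertex 1.6 1.8 4.3
   vertex 1.5 0.5 1.4
   vertex 3.8 1.3 3.1
  endloop
 endfacet
 facet normal -0.993 0.113 -0.016
  outer loop
   vertex 1.6 1.8 4.3
   vertex 1.7 2.3 1.7
   vertex 1.5 0.5 1.4
  endloop
 endfacet
 facet normal -0.972 0.233 0.010
  outer loop
   vertex 1.6 1.8 4.3
   vertex 2.2 4.3 4.3
   vertex 2.3 4.9 0.1
  endloop
 endfacet
 facet normal -0.973 0.229 0.007
  outer loop
   vertex 1.6 1.8 4.3
   vertex 2.3 4.9 0.1
   vertex 1.7 2.3 1.7
  endloop
 endfacet
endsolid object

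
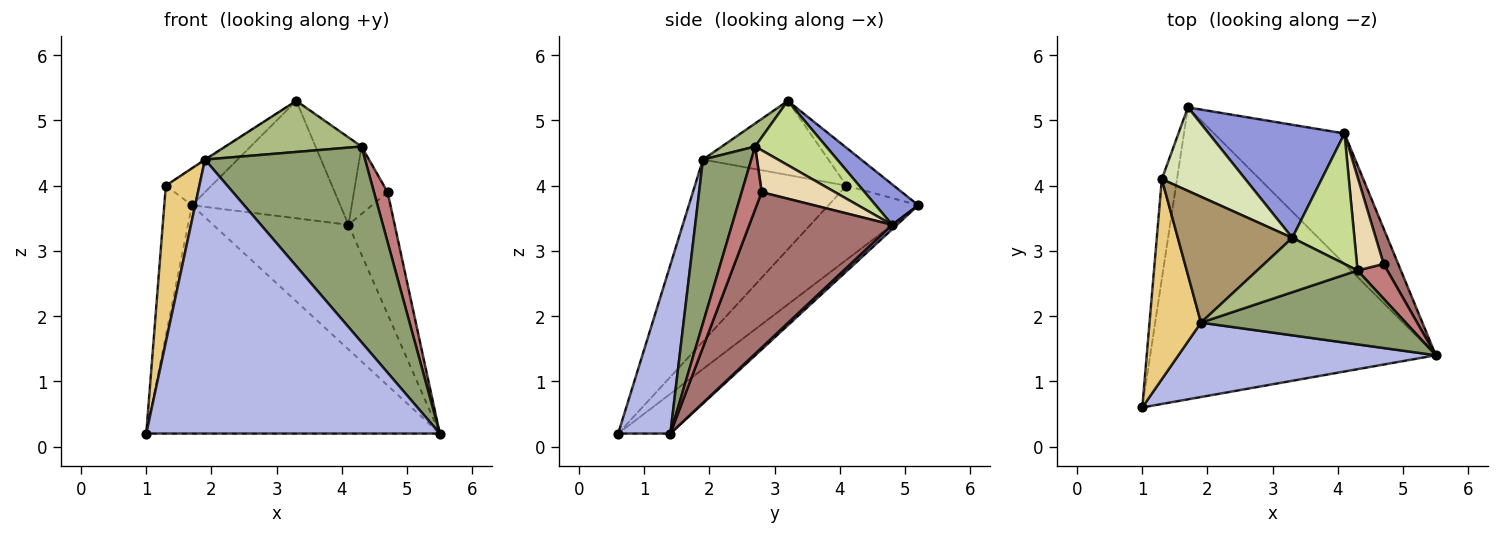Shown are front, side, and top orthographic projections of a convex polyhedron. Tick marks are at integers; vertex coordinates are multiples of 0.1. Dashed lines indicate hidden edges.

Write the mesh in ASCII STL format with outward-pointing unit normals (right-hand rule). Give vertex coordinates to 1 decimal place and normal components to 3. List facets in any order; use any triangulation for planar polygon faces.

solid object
 facet normal -0.109 0.612 -0.783
  outer loop
   vertex 1.7 5.2 3.7
   vertex 5.5 1.4 0.2
   vertex 1.0 0.6 0.2
  endloop
 endfacet
 facet normal 0.025 0.691 -0.723
  outer loop
   vertex 4.1 4.8 3.4
   vertex 5.5 1.4 0.2
   vertex 1.7 5.2 3.7
  endloop
 endfacet
 facet normal 0.202 0.705 0.679
  outer loop
   vertex 4.1 4.8 3.4
   vertex 1.7 5.2 3.7
   vertex 3.3 3.2 5.3
  endloop
 endfacet
 facet normal 0.169 -0.951 0.258
  outer loop
   vertex 1.9 1.9 4.4
   vertex 1.0 0.6 0.2
   vertex 5.5 1.4 0.2
  endloop
 endfacet
 facet normal 0.272 -0.900 0.340
  outer loop
   vertex 4.3 2.7 4.6
   vertex 1.9 1.9 4.4
   vertex 5.5 1.4 0.2
  endloop
 endfacet
 facet normal 0.165 -0.675 0.719
  outer loop
   vertex 4.3 2.7 4.6
   vertex 3.3 3.2 5.3
   vertex 1.9 1.9 4.4
  endloop
 endfacet
 facet normal 0.652 0.422 0.630
  outer loop
   vertex 4.3 2.7 4.6
   vertex 4.1 4.8 3.4
   vertex 3.3 3.2 5.3
  endloop
 endfacet
 facet normal -0.383 0.370 0.846
  outer loop
   vertex 1.3 4.1 4.0
   vertex 3.3 3.2 5.3
   vertex 1.7 5.2 3.7
  endloop
 endfacet
 facet normal -0.544 0.004 0.839
  outer loop
   vertex 1.3 4.1 4.0
   vertex 1.9 1.9 4.4
   vertex 3.3 3.2 5.3
  endloop
 endfacet
 facet normal -0.938 0.289 -0.192
  outer loop
   vertex 1.3 4.1 4.0
   vertex 1.7 5.2 3.7
   vertex 1.0 0.6 0.2
  endloop
 endfacet
 facet normal -0.941 -0.208 0.266
  outer loop
   vertex 1.3 4.1 4.0
   vertex 1.0 0.6 0.2
   vertex 1.9 1.9 4.4
  endloop
 endfacet
 facet normal 0.786 0.361 0.501
  outer loop
   vertex 4.7 2.8 3.9
   vertex 4.1 4.8 3.4
   vertex 4.3 2.7 4.6
  endloop
 endfacet
 facet normal 0.948 0.307 0.089
  outer loop
   vertex 4.7 2.8 3.9
   vertex 5.5 1.4 0.2
   vertex 4.1 4.8 3.4
  endloop
 endfacet
 facet normal 0.769 -0.524 0.365
  outer loop
   vertex 4.7 2.8 3.9
   vertex 4.3 2.7 4.6
   vertex 5.5 1.4 0.2
  endloop
 endfacet
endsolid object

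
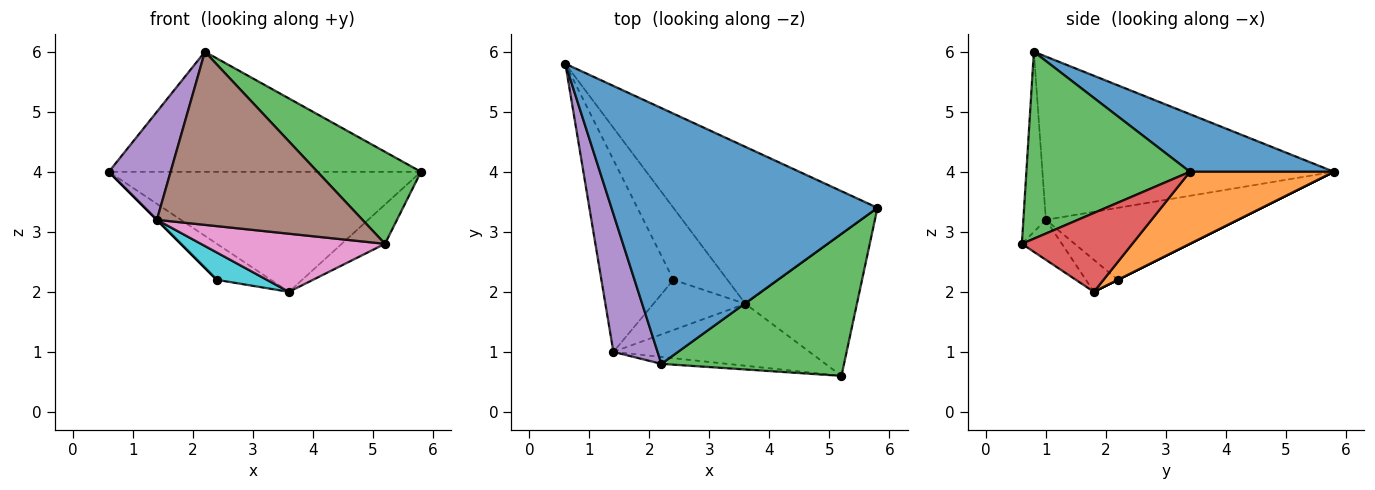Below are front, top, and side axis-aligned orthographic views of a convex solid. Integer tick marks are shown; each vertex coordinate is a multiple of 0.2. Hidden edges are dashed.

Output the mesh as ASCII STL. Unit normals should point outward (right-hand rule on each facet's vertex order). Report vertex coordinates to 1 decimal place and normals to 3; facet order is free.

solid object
 facet normal 0.192 0.417 0.888
  outer loop
   vertex 2.2 0.8 6.0
   vertex 5.8 3.4 4.0
   vertex 0.6 5.8 4.0
  endloop
 endfacet
 facet normal 0.270 0.585 -0.765
  outer loop
   vertex 3.6 1.8 2.0
   vertex 0.6 5.8 4.0
   vertex 5.8 3.4 4.0
  endloop
 endfacet
 facet normal 0.652 -0.412 0.637
  outer loop
   vertex 5.2 0.6 2.8
   vertex 5.8 3.4 4.0
   vertex 2.2 0.8 6.0
  endloop
 endfacet
 facet normal 0.563 0.220 -0.796
  outer loop
   vertex 5.2 0.6 2.8
   vertex 3.6 1.8 2.0
   vertex 5.8 3.4 4.0
  endloop
 endfacet
 facet normal -0.946 -0.200 0.256
  outer loop
   vertex 1.4 1.0 3.2
   vertex 2.2 0.8 6.0
   vertex 0.6 5.8 4.0
  endloop
 endfacet
 facet normal -0.109 -0.993 -0.040
  outer loop
   vertex 1.4 1.0 3.2
   vertex 5.2 0.6 2.8
   vertex 2.2 0.8 6.0
  endloop
 endfacet
 facet normal -0.147 -0.677 -0.721
  outer loop
   vertex 1.4 1.0 3.2
   vertex 3.6 1.8 2.0
   vertex 5.2 0.6 2.8
  endloop
 endfacet
 facet normal 0.000 0.447 -0.894
  outer loop
   vertex 2.4 2.2 2.2
   vertex 0.6 5.8 4.0
   vertex 3.6 1.8 2.0
  endloop
 endfacet
 facet normal -0.707 0.000 -0.707
  outer loop
   vertex 2.4 2.2 2.2
   vertex 1.4 1.0 3.2
   vertex 0.6 5.8 4.0
  endloop
 endfacet
 facet normal -0.292 -0.457 -0.840
  outer loop
   vertex 2.4 2.2 2.2
   vertex 3.6 1.8 2.0
   vertex 1.4 1.0 3.2
  endloop
 endfacet
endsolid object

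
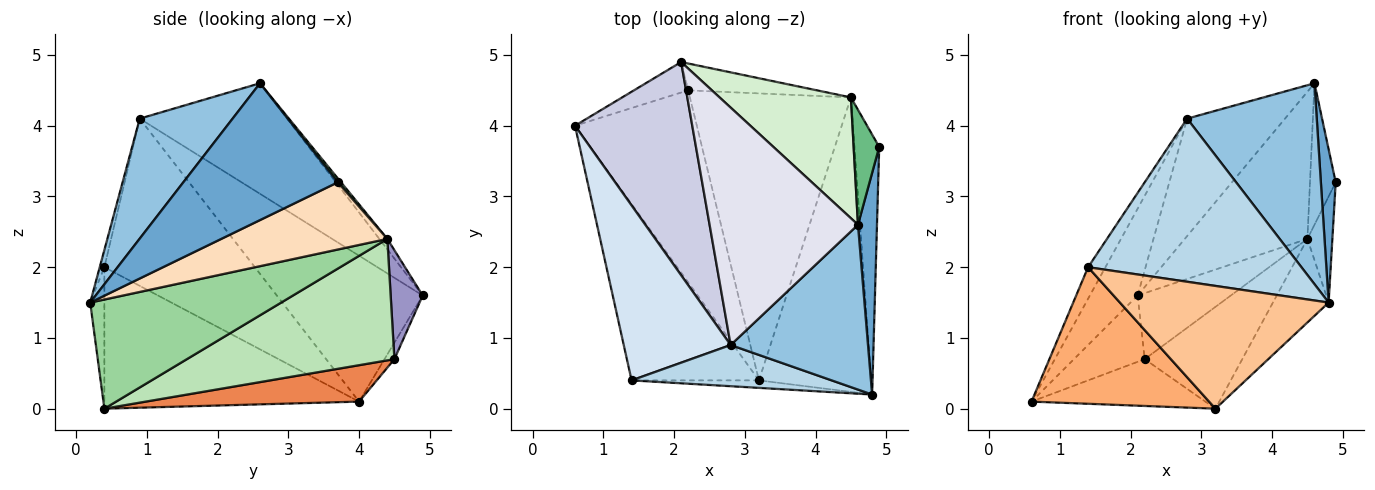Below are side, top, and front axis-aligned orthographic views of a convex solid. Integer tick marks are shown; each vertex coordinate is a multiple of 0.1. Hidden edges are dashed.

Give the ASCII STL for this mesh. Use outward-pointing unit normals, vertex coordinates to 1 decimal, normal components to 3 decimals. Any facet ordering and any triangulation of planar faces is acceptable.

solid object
 facet normal 0.986 -0.095 0.137
  outer loop
   vertex 4.6 2.6 4.6
   vertex 4.8 0.2 1.5
   vertex 4.9 3.7 3.2
  endloop
 endfacet
 facet normal 0.485 -0.676 0.555
  outer loop
   vertex 2.8 0.9 4.1
   vertex 4.8 0.2 1.5
   vertex 4.6 2.6 4.6
  endloop
 endfacet
 facet normal -0.021 -0.969 0.245
  outer loop
   vertex 2.8 0.9 4.1
   vertex 1.4 0.4 2.0
   vertex 4.8 0.2 1.5
  endloop
 endfacet
 facet normal -0.839 0.097 0.536
  outer loop
   vertex 2.8 0.9 4.1
   vertex 0.6 4.0 0.1
   vertex 1.4 0.4 2.0
  endloop
 endfacet
 facet normal 0.279 0.227 -0.933
  outer loop
   vertex 3.2 0.4 0.0
   vertex 0.6 4.0 0.1
   vertex 2.2 4.5 0.7
  endloop
 endfacet
 facet normal -0.660 -0.460 -0.594
  outer loop
   vertex 3.2 0.4 0.0
   vertex 1.4 0.4 2.0
   vertex 0.6 4.0 0.1
  endloop
 endfacet
 facet normal -0.068 -0.996 -0.061
  outer loop
   vertex 3.2 0.4 0.0
   vertex 4.8 0.2 1.5
   vertex 1.4 0.4 2.0
  endloop
 endfacet
 facet normal 0.929 0.140 -0.342
  outer loop
   vertex 4.5 4.4 2.4
   vertex 4.9 3.7 3.2
   vertex 4.8 0.2 1.5
  endloop
 endfacet
 facet normal 0.097 0.772 0.628
  outer loop
   vertex 4.5 4.4 2.4
   vertex 4.6 2.6 4.6
   vertex 4.9 3.7 3.2
  endloop
 endfacet
 facet normal 0.683 0.199 -0.702
  outer loop
   vertex 4.5 4.4 2.4
   vertex 4.8 0.2 1.5
   vertex 3.2 0.4 0.0
  endloop
 endfacet
 facet normal 0.580 0.272 -0.768
  outer loop
   vertex 4.5 4.4 2.4
   vertex 3.2 0.4 0.0
   vertex 2.2 4.5 0.7
  endloop
 endfacet
 facet normal -0.050 0.772 0.634
  outer loop
   vertex 2.1 4.9 1.6
   vertex 4.6 2.6 4.6
   vertex 4.5 4.4 2.4
  endloop
 endfacet
 facet normal 0.303 0.883 -0.359
  outer loop
   vertex 2.1 4.9 1.6
   vertex 4.5 4.4 2.4
   vertex 2.2 4.5 0.7
  endloop
 endfacet
 facet normal -0.126 0.901 -0.415
  outer loop
   vertex 2.1 4.9 1.6
   vertex 2.2 4.5 0.7
   vertex 0.6 4.0 0.1
  endloop
 endfacet
 facet normal -0.755 0.247 0.607
  outer loop
   vertex 2.1 4.9 1.6
   vertex 0.6 4.0 0.1
   vertex 2.8 0.9 4.1
  endloop
 endfacet
 facet normal -0.555 0.369 0.745
  outer loop
   vertex 2.1 4.9 1.6
   vertex 2.8 0.9 4.1
   vertex 4.6 2.6 4.6
  endloop
 endfacet
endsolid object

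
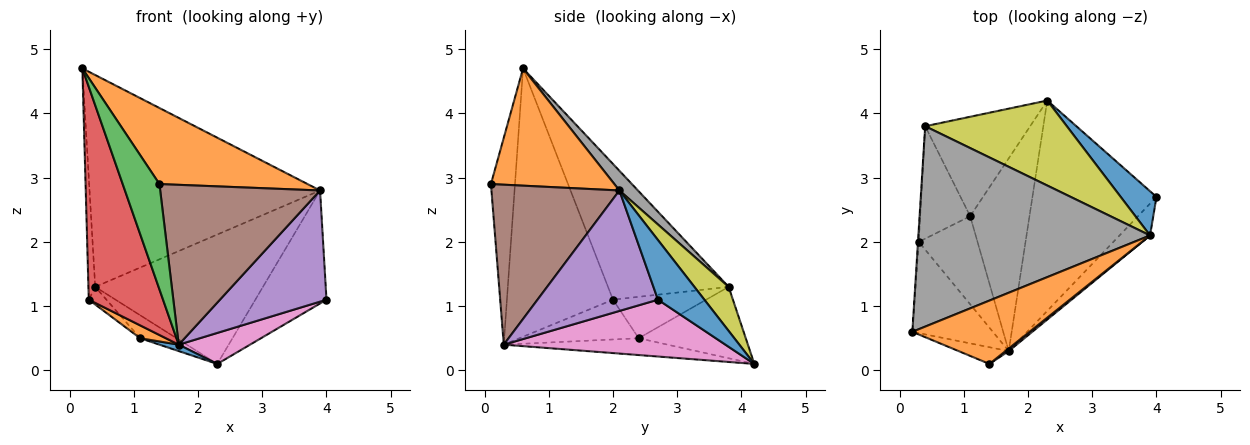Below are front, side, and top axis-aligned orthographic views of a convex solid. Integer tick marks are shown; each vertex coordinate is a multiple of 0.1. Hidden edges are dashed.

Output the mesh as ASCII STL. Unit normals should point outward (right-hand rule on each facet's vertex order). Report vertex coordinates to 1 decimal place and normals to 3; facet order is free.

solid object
 facet normal 0.519 0.796 0.311
  outer loop
   vertex 3.9 2.1 2.8
   vertex 4.0 2.7 1.1
   vertex 2.3 4.2 0.1
  endloop
 endfacet
 facet normal 0.539 -0.647 0.539
  outer loop
   vertex 3.9 2.1 2.8
   vertex 0.2 0.6 4.7
   vertex 1.4 0.1 2.9
  endloop
 endfacet
 facet normal -0.543 -0.829 -0.132
  outer loop
   vertex 1.7 0.3 0.4
   vertex 1.4 0.1 2.9
   vertex 0.2 0.6 4.7
  endloop
 endfacet
 facet normal -0.796 -0.557 -0.239
  outer loop
   vertex 1.7 0.3 0.4
   vertex 0.2 0.6 4.7
   vertex 0.3 2.0 1.1
  endloop
 endfacet
 facet normal 0.736 -0.651 -0.186
  outer loop
   vertex 1.7 0.3 0.4
   vertex 4.0 2.7 1.1
   vertex 3.9 2.1 2.8
  endloop
 endfacet
 facet normal 0.625 -0.781 0.013
  outer loop
   vertex 1.7 0.3 0.4
   vertex 3.9 2.1 2.8
   vertex 1.4 0.1 2.9
  endloop
 endfacet
 facet normal 0.413 -0.133 -0.901
  outer loop
   vertex 1.7 0.3 0.4
   vertex 2.3 4.2 0.1
   vertex 4.0 2.7 1.1
  endloop
 endfacet
 facet normal 0.058 0.725 0.686
  outer loop
   vertex 0.4 3.8 1.3
   vertex 0.2 0.6 4.7
   vertex 3.9 2.1 2.8
  endloop
 endfacet
 facet normal 0.168 0.824 0.541
  outer loop
   vertex 0.4 3.8 1.3
   vertex 3.9 2.1 2.8
   vertex 2.3 4.2 0.1
  endloop
 endfacet
 facet normal -0.998 0.056 -0.006
  outer loop
   vertex 0.4 3.8 1.3
   vertex 0.3 2.0 1.1
   vertex 0.2 0.6 4.7
  endloop
 endfacet
 facet normal -0.272 -0.032 -0.962
  outer loop
   vertex 1.1 2.4 0.5
   vertex 2.3 4.2 0.1
   vertex 1.7 0.3 0.4
  endloop
 endfacet
 facet normal -0.557 -0.120 -0.822
  outer loop
   vertex 1.1 2.4 0.5
   vertex 1.7 0.3 0.4
   vertex 0.3 2.0 1.1
  endloop
 endfacet
 facet normal -0.552 0.188 -0.812
  outer loop
   vertex 1.1 2.4 0.5
   vertex 0.4 3.8 1.3
   vertex 2.3 4.2 0.1
  endloop
 endfacet
 facet normal -0.633 0.120 -0.764
  outer loop
   vertex 1.1 2.4 0.5
   vertex 0.3 2.0 1.1
   vertex 0.4 3.8 1.3
  endloop
 endfacet
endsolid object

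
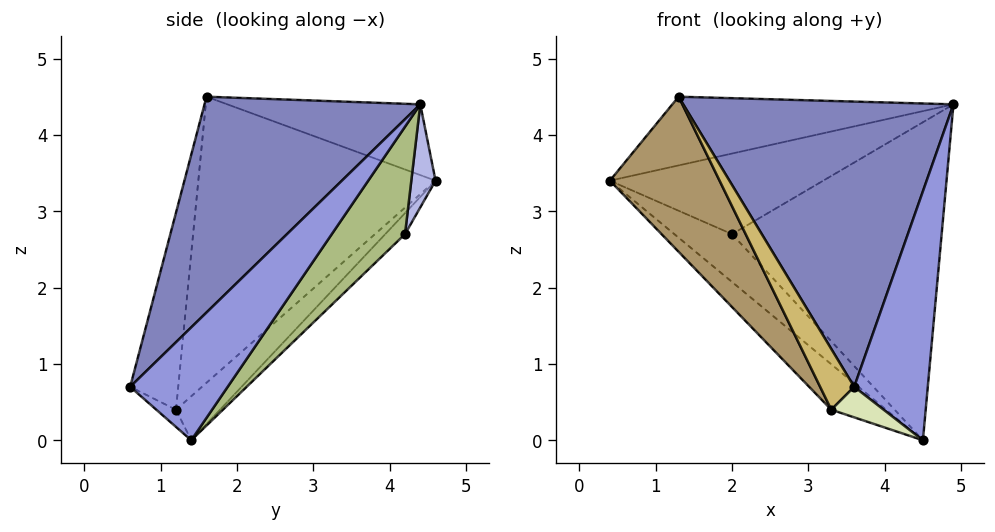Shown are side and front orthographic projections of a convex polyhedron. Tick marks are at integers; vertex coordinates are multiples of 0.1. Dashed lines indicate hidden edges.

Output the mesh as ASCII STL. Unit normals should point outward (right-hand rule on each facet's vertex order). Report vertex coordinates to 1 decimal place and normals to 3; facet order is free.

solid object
 facet normal -0.196 0.285 0.938
  outer loop
   vertex 1.3 1.6 4.5
   vertex 4.9 4.4 4.4
   vertex 0.4 4.6 3.4
  endloop
 endfacet
 facet normal 0.539 -0.675 0.504
  outer loop
   vertex 1.3 1.6 4.5
   vertex 3.6 0.6 0.7
   vertex 4.9 4.4 4.4
  endloop
 endfacet
 facet normal 0.756 -0.571 0.320
  outer loop
   vertex 4.5 1.4 0.0
   vertex 4.9 4.4 4.4
   vertex 3.6 0.6 0.7
  endloop
 endfacet
 facet normal 0.108 0.949 -0.296
  outer loop
   vertex 2.0 4.2 2.7
   vertex 0.4 4.6 3.4
   vertex 4.9 4.4 4.4
  endloop
 endfacet
 facet normal -0.199 0.582 -0.788
  outer loop
   vertex 2.0 4.2 2.7
   vertex 4.5 1.4 0.0
   vertex 0.4 4.6 3.4
  endloop
 endfacet
 facet normal 0.274 0.783 -0.559
  outer loop
   vertex 2.0 4.2 2.7
   vertex 4.9 4.4 4.4
   vertex 4.5 1.4 0.0
  endloop
 endfacet
 facet normal -0.349 0.435 -0.830
  outer loop
   vertex 3.3 1.2 0.4
   vertex 0.4 4.6 3.4
   vertex 4.5 1.4 0.0
  endloop
 endfacet
 facet normal -0.193 -0.514 -0.836
  outer loop
   vertex 3.3 1.2 0.4
   vertex 4.5 1.4 0.0
   vertex 3.6 0.6 0.7
  endloop
 endfacet
 facet normal -0.842 -0.389 -0.373
  outer loop
   vertex 3.3 1.2 0.4
   vertex 1.3 1.6 4.5
   vertex 0.4 4.6 3.4
  endloop
 endfacet
 facet normal -0.772 -0.548 -0.323
  outer loop
   vertex 3.3 1.2 0.4
   vertex 3.6 0.6 0.7
   vertex 1.3 1.6 4.5
  endloop
 endfacet
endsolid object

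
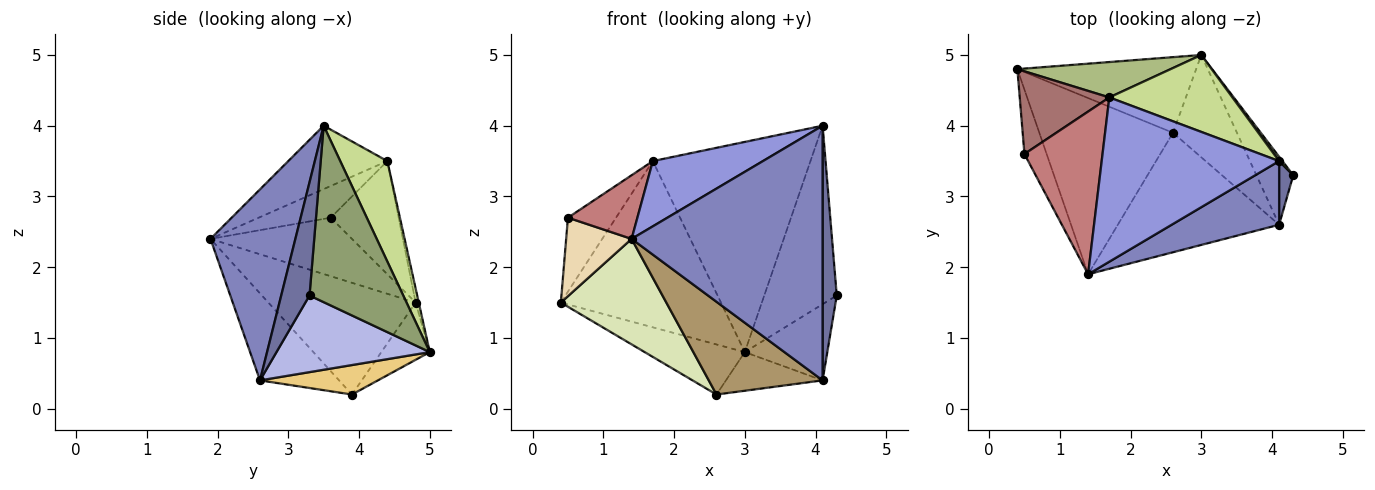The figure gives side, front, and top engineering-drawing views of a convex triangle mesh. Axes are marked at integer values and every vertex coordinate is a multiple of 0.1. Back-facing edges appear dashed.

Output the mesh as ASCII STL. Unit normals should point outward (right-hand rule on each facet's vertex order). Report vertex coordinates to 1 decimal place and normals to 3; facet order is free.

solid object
 facet normal 0.889 -0.444 0.111
  outer loop
   vertex 4.1 2.6 0.4
   vertex 4.3 3.3 1.6
   vertex 4.1 3.5 4.0
  endloop
 endfacet
 facet normal 0.396 -0.891 0.223
  outer loop
   vertex 4.1 2.6 0.4
   vertex 4.1 3.5 4.0
   vertex 1.4 1.9 2.4
  endloop
 endfacet
 facet normal -0.315 -0.350 0.882
  outer loop
   vertex 1.7 4.4 3.5
   vertex 1.4 1.9 2.4
   vertex 4.1 3.5 4.0
  endloop
 endfacet
 facet normal 0.811 0.437 -0.390
  outer loop
   vertex 3.0 5.0 0.8
   vertex 4.3 3.3 1.6
   vertex 4.1 2.6 0.4
  endloop
 endfacet
 facet normal 0.791 0.612 0.015
  outer loop
   vertex 3.0 5.0 0.8
   vertex 4.1 3.5 4.0
   vertex 4.3 3.3 1.6
  endloop
 endfacet
 facet normal -0.019 0.978 0.208
  outer loop
   vertex 3.0 5.0 0.8
   vertex 0.4 4.8 1.5
   vertex 1.7 4.4 3.5
  endloop
 endfacet
 facet normal 0.270 0.904 0.331
  outer loop
   vertex 3.0 5.0 0.8
   vertex 1.7 4.4 3.5
   vertex 4.1 3.5 4.0
  endloop
 endfacet
 facet normal -0.583 -0.417 -0.697
  outer loop
   vertex 2.6 3.9 0.2
   vertex 1.4 1.9 2.4
   vertex 0.4 4.8 1.5
  endloop
 endfacet
 facet normal -0.392 -0.564 -0.727
  outer loop
   vertex 2.6 3.9 0.2
   vertex 4.1 2.6 0.4
   vertex 1.4 1.9 2.4
  endloop
 endfacet
 facet normal -0.258 0.533 -0.806
  outer loop
   vertex 2.6 3.9 0.2
   vertex 0.4 4.8 1.5
   vertex 3.0 5.0 0.8
  endloop
 endfacet
 facet normal 0.396 0.325 -0.859
  outer loop
   vertex 2.6 3.9 0.2
   vertex 3.0 5.0 0.8
   vertex 4.1 2.6 0.4
  endloop
 endfacet
 facet normal -0.858 -0.397 -0.325
  outer loop
   vertex 0.5 3.6 2.7
   vertex 0.4 4.8 1.5
   vertex 1.4 1.9 2.4
  endloop
 endfacet
 facet normal -0.685 0.486 0.543
  outer loop
   vertex 0.5 3.6 2.7
   vertex 1.7 4.4 3.5
   vertex 0.4 4.8 1.5
  endloop
 endfacet
 facet normal -0.353 -0.341 0.871
  outer loop
   vertex 0.5 3.6 2.7
   vertex 1.4 1.9 2.4
   vertex 1.7 4.4 3.5
  endloop
 endfacet
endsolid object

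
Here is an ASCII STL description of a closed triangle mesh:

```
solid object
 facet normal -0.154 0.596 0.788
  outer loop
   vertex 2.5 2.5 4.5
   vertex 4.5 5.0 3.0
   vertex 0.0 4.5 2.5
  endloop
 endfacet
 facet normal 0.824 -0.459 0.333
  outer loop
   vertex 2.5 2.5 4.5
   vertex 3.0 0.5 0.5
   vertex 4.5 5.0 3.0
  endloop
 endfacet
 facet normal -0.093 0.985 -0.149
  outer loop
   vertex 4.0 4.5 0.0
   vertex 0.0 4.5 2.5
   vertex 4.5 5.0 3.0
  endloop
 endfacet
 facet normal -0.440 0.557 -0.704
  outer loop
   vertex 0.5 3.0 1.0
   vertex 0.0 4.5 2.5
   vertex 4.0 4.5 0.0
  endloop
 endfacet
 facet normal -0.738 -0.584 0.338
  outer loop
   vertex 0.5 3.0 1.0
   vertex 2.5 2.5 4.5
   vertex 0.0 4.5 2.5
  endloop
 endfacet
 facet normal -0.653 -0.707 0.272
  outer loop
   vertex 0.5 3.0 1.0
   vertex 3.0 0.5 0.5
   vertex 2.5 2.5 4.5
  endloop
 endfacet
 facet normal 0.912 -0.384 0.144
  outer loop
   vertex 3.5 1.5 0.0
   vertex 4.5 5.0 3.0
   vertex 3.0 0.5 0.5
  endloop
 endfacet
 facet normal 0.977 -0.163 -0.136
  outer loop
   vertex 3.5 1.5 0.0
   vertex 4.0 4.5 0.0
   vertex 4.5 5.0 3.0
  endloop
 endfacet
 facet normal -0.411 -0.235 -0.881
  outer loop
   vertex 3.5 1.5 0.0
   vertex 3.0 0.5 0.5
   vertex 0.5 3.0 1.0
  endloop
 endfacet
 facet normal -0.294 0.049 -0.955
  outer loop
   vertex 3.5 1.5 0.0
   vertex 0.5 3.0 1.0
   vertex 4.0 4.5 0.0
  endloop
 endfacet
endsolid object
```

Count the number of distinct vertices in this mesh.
7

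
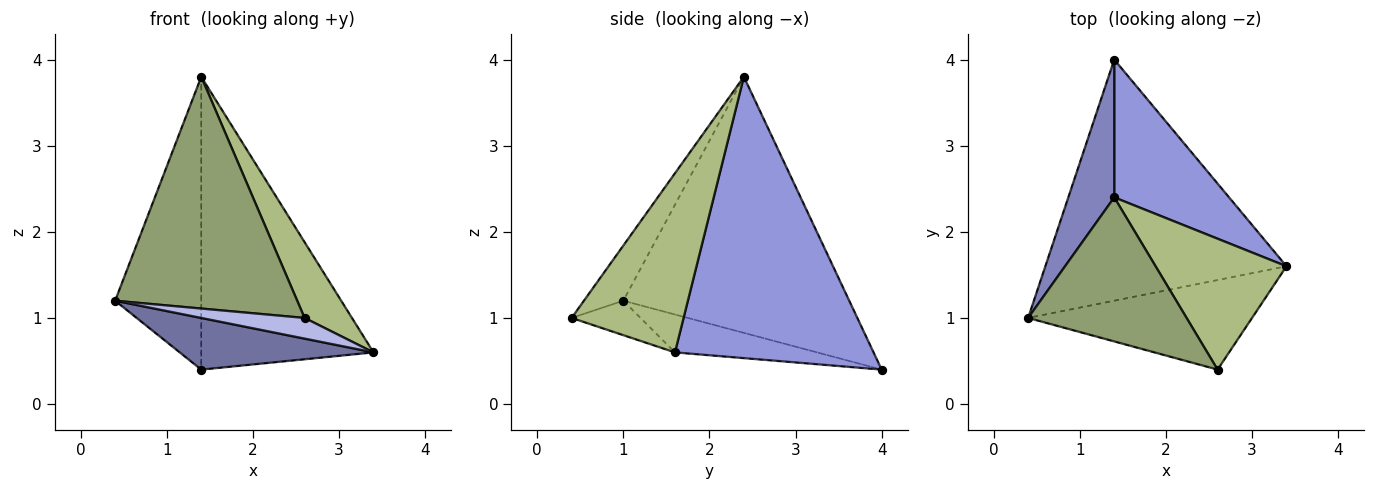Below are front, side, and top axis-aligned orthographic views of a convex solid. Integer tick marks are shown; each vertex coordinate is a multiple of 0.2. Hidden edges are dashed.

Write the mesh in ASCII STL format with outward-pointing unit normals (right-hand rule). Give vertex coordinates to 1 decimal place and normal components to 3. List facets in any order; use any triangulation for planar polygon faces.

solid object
 facet normal -0.152 -0.207 -0.966
  outer loop
   vertex 1.4 4.0 0.4
   vertex 3.4 1.6 0.6
   vertex 0.4 1.0 1.2
  endloop
 endfacet
 facet normal -0.922 0.351 0.165
  outer loop
   vertex 1.4 2.4 3.8
   vertex 1.4 4.0 0.4
   vertex 0.4 1.0 1.2
  endloop
 endfacet
 facet normal 0.722 0.626 0.295
  outer loop
   vertex 1.4 2.4 3.8
   vertex 3.4 1.6 0.6
   vertex 1.4 4.0 0.4
  endloop
 endfacet
 facet normal -0.148 -0.222 -0.964
  outer loop
   vertex 2.6 0.4 1.0
   vertex 0.4 1.0 1.2
   vertex 3.4 1.6 0.6
  endloop
 endfacet
 facet normal -0.181 -0.835 0.519
  outer loop
   vertex 2.6 0.4 1.0
   vertex 1.4 2.4 3.8
   vertex 0.4 1.0 1.2
  endloop
 endfacet
 facet normal 0.764 -0.323 0.558
  outer loop
   vertex 2.6 0.4 1.0
   vertex 3.4 1.6 0.6
   vertex 1.4 2.4 3.8
  endloop
 endfacet
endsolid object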